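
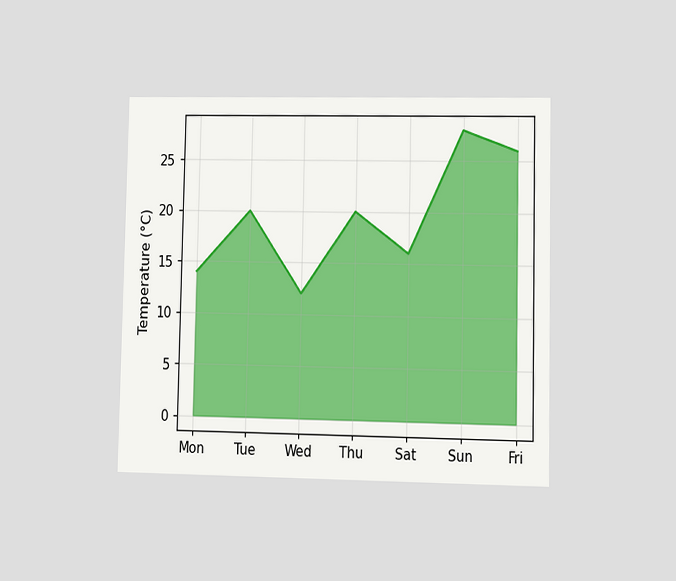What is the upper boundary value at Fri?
The chart is viewed at a slight angle. At Fri the upper boundary is at 26°C.

26°C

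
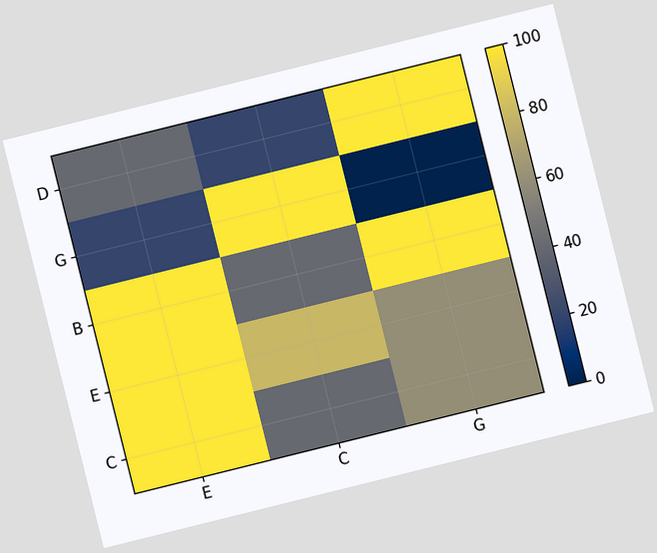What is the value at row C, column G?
The chart is tilted about 14° counter-clockwise. Matching cell (C, G) against the colorbar gives 60.

60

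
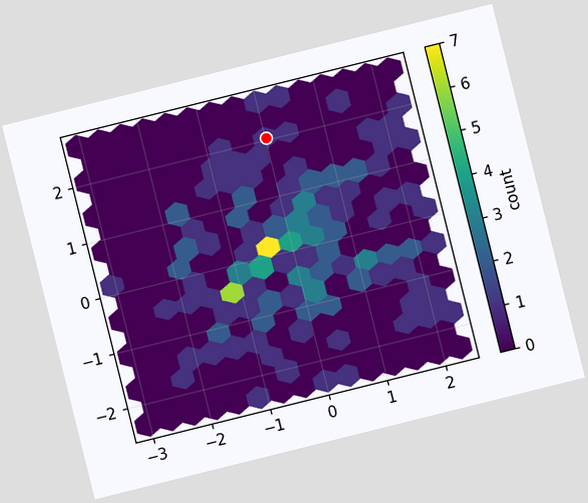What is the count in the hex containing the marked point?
The chart is tilted about 14° counter-clockwise. The marked hex reads 1 on the colorbar.

1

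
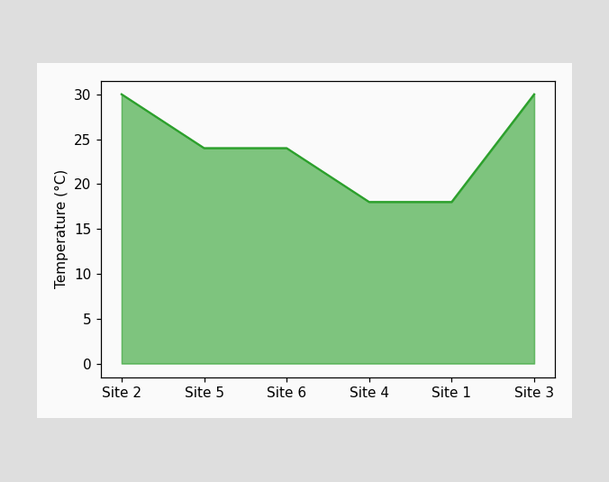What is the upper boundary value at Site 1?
18°C

At Site 1 the upper boundary is at 18°C.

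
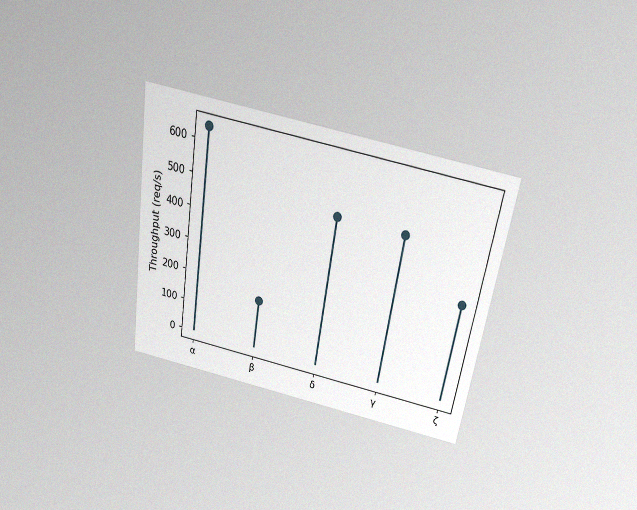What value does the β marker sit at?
The chart is tilted about 9° clockwise and viewed slightly from above, with some photo noise. The β marker sits at 160req/s.

160req/s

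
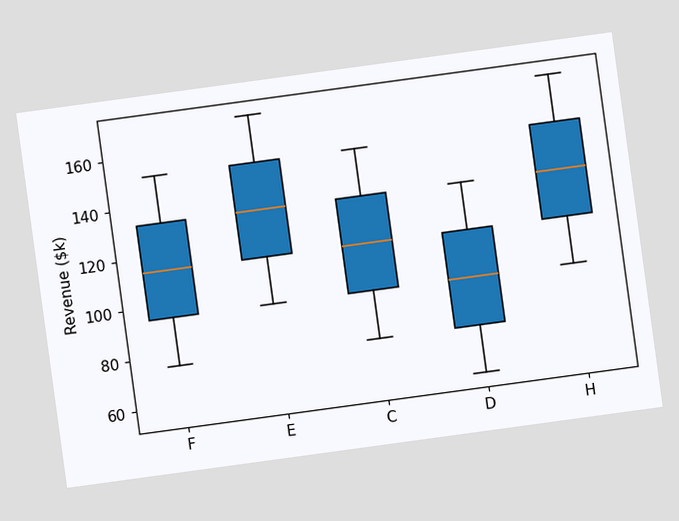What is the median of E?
The chart is tilted about 8° counter-clockwise. The median line in the E box sits at $133k.

$133k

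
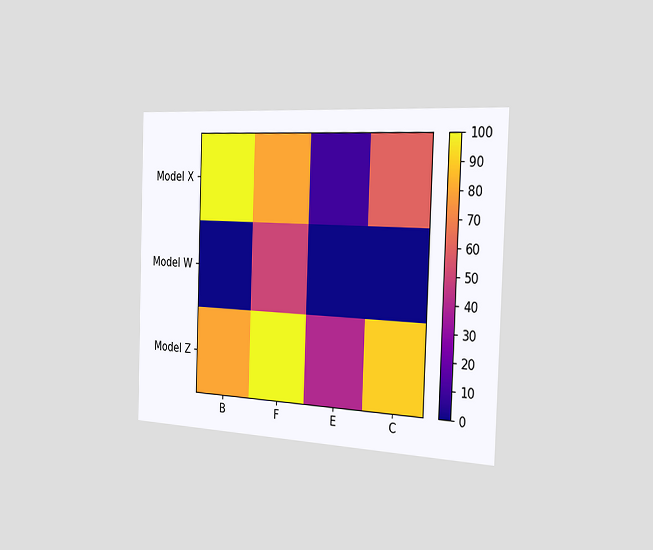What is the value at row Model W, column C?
The chart is tilted about 2° clockwise and viewed slightly from the right. Matching cell (Model W, C) against the colorbar gives 0.

0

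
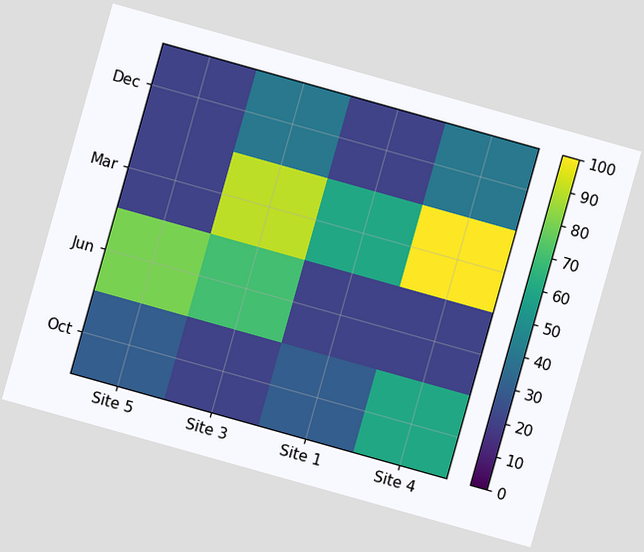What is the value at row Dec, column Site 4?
The chart is tilted about 16° clockwise. Matching cell (Dec, Site 4) against the colorbar gives 40.

40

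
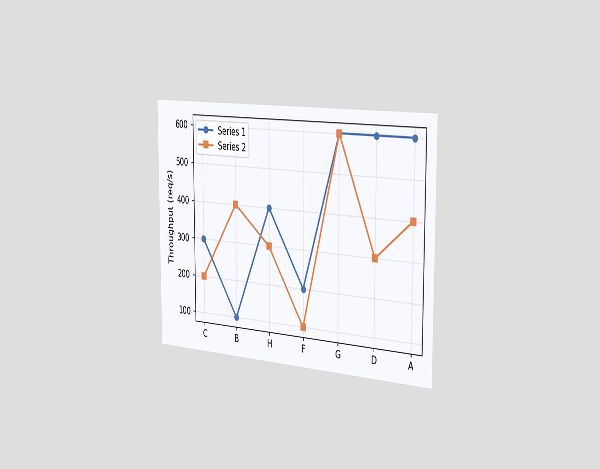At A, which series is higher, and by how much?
Series 1, by 200req/s

The chart is viewed slightly from the right. At A, Series 1 sits above the other line by 200req/s.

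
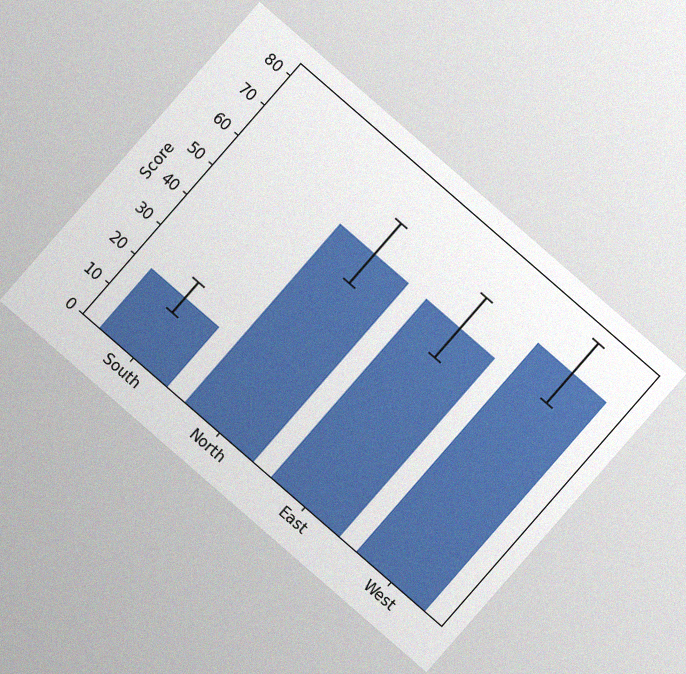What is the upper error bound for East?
70

The chart is tilted about 41° clockwise, with some photo noise. The East bar's upper whisker reaches 70.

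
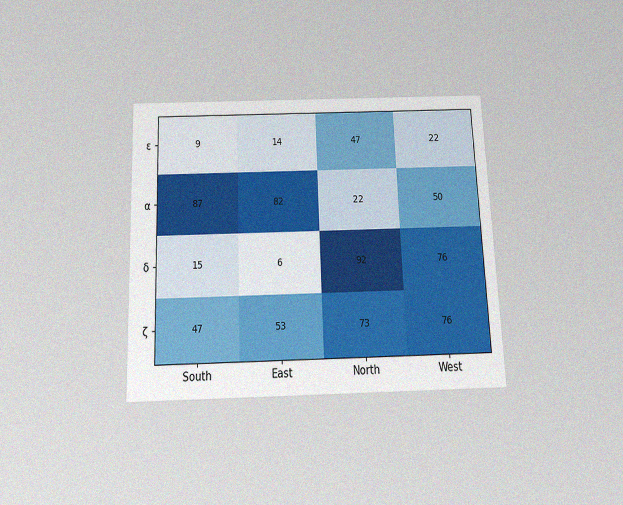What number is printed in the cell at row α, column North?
The chart is tilted about 2° counter-clockwise and viewed slightly from below, with some photo noise. The (α, North) cell reads 22.

22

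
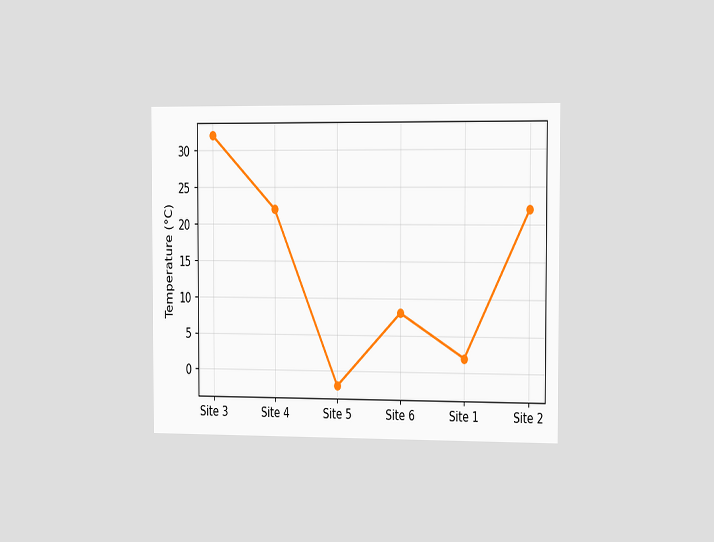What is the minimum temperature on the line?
-2°C

The chart is viewed slightly from the right. The lowest point is at Site 5, and reading across to the y-axis gives -2°C.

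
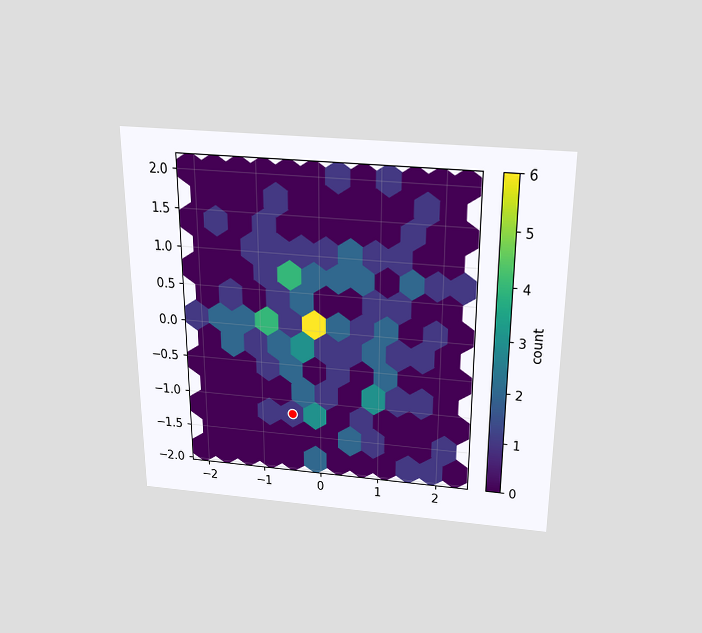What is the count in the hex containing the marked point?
1

The chart is viewed slightly from above. The marked hex reads 1 on the colorbar.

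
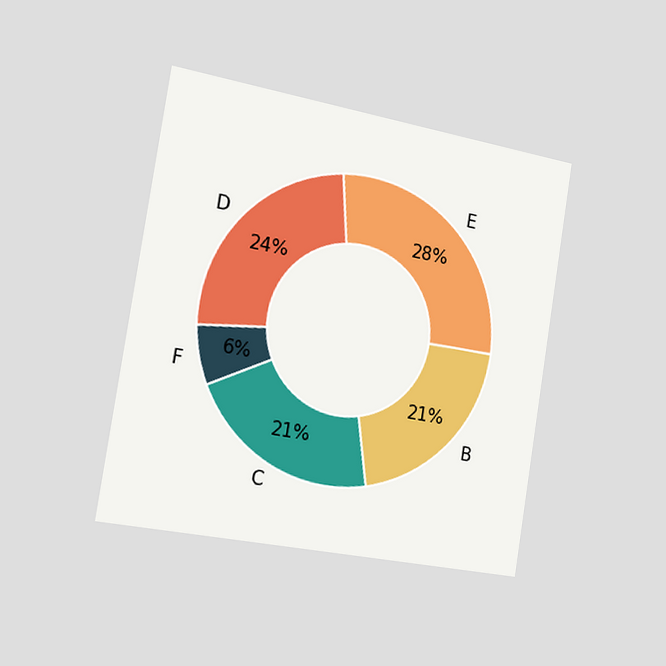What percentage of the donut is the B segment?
21%

The chart is tilted about 9° clockwise and viewed slightly from the left. The B segment takes up 21% of the ring.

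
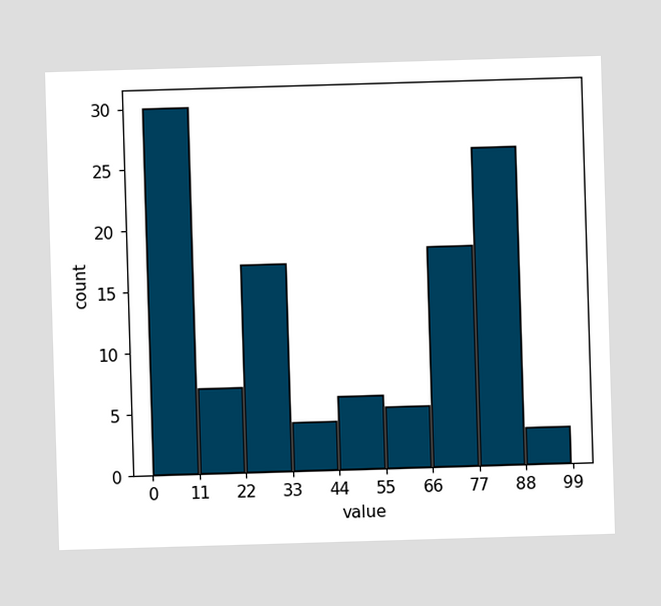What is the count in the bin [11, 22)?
7

The [11, 22) bin has height 7.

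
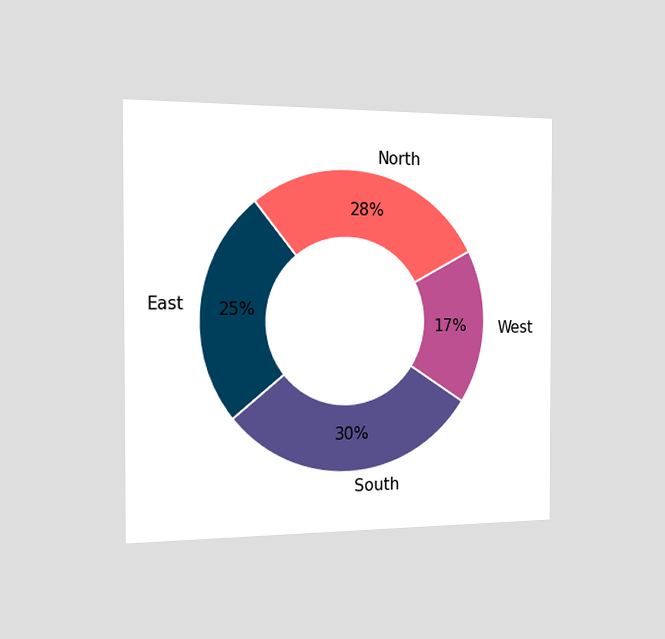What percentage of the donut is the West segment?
The chart is viewed slightly from the left. The West segment takes up 17% of the ring.

17%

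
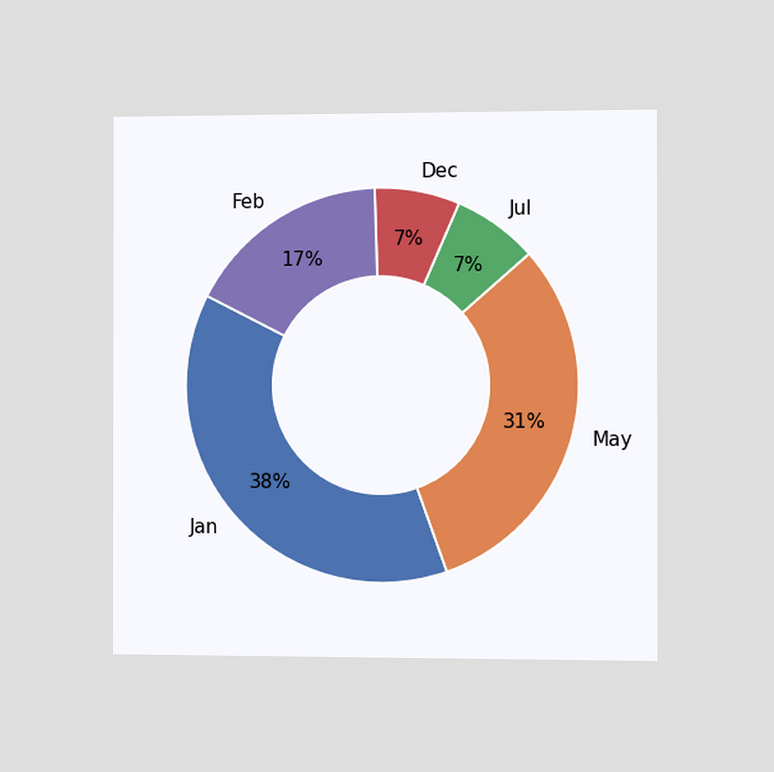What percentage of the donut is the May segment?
31%

The chart is viewed slightly from the right. The May segment takes up 31% of the ring.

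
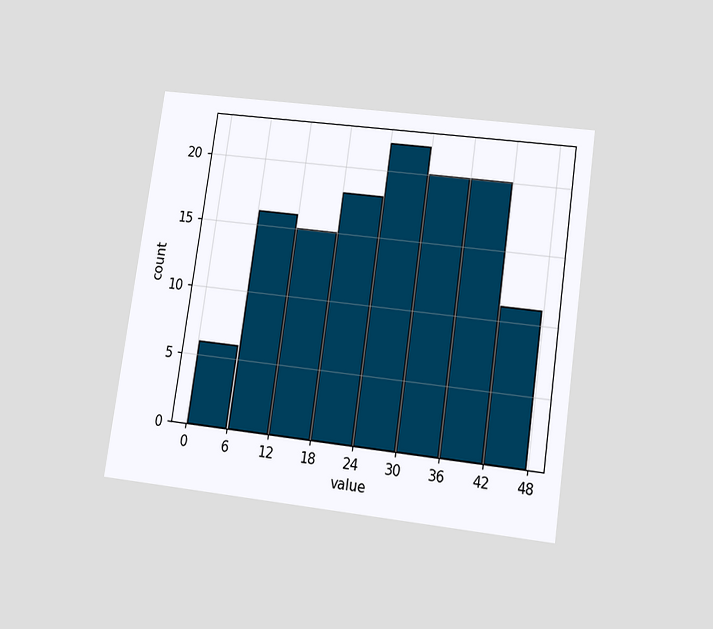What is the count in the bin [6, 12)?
The chart is tilted about 8° clockwise and viewed slightly from below. The [6, 12) bin has height 16.

16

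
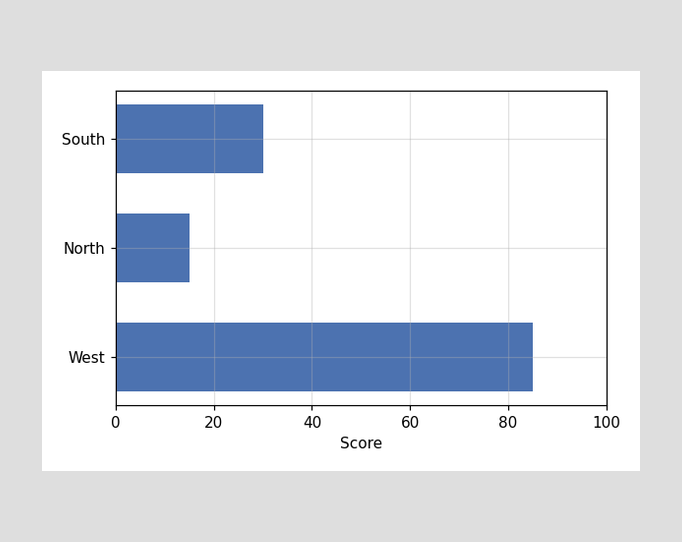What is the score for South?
30

Reading along the chart's x-axis, the South bar reaches 30.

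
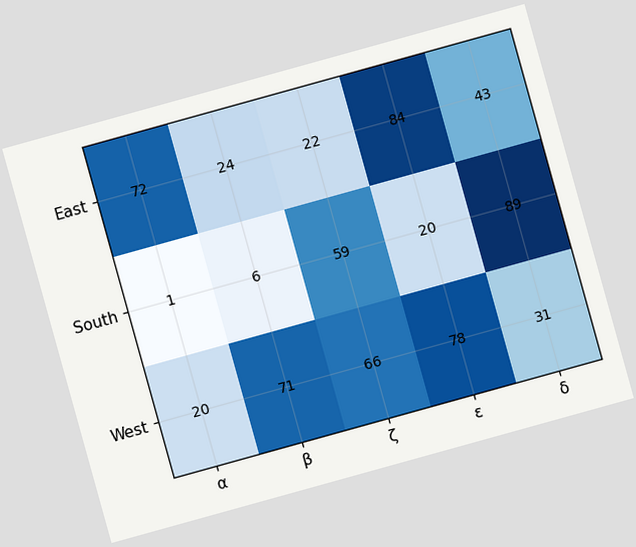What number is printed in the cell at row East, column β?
24

The chart is tilted about 16° counter-clockwise. The (East, β) cell reads 24.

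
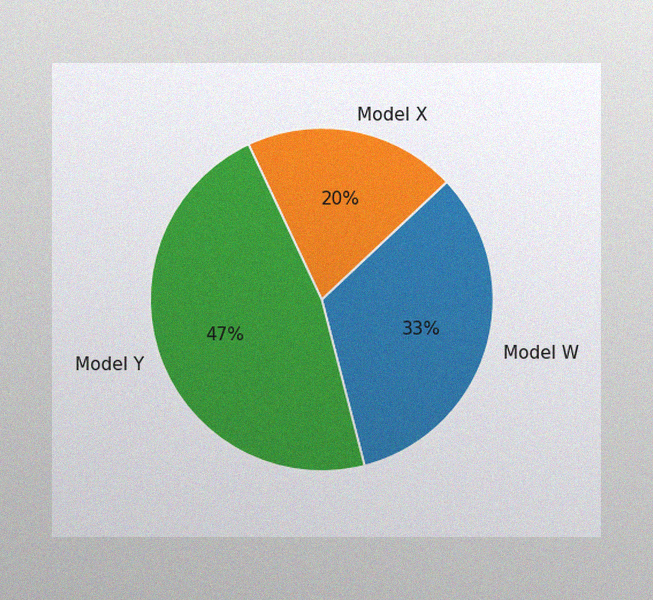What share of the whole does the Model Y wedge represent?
The image has some photo noise and uneven lighting. The Model Y slice takes up 47% of the pie.

47%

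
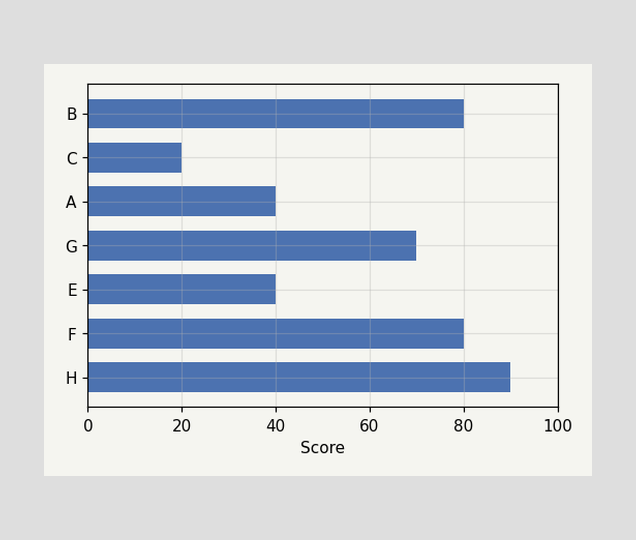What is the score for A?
Reading along the chart's x-axis, the A bar reaches 40.

40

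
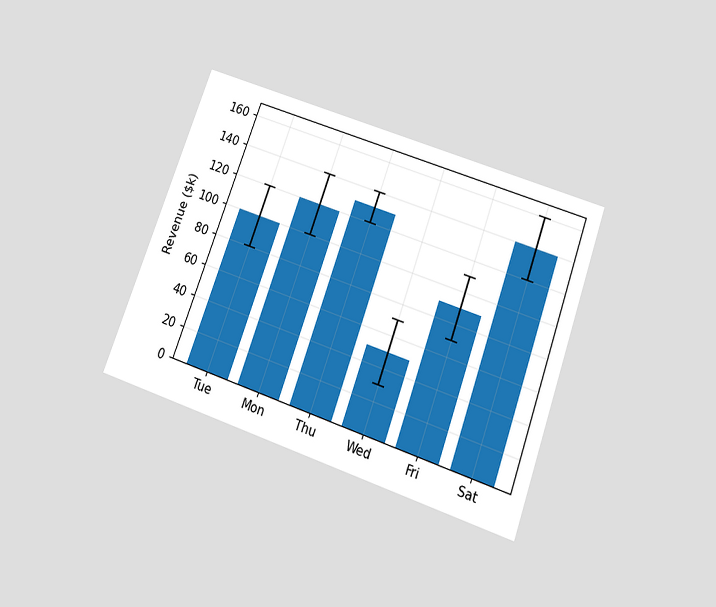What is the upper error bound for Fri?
The chart is tilted about 20° clockwise and viewed slightly from below. The Fri bar's upper whisker reaches $110k.

$110k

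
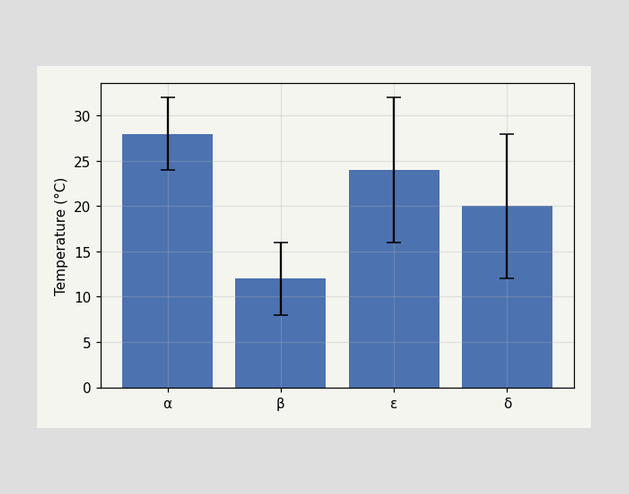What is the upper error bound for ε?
The ε bar's upper whisker reaches 32°C.

32°C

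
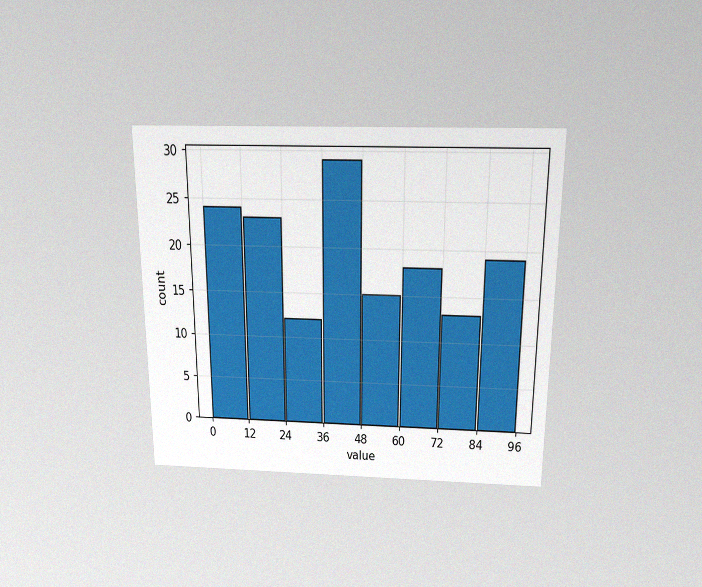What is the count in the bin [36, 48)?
The chart is viewed slightly from above, with some photo noise. The [36, 48) bin has height 29.

29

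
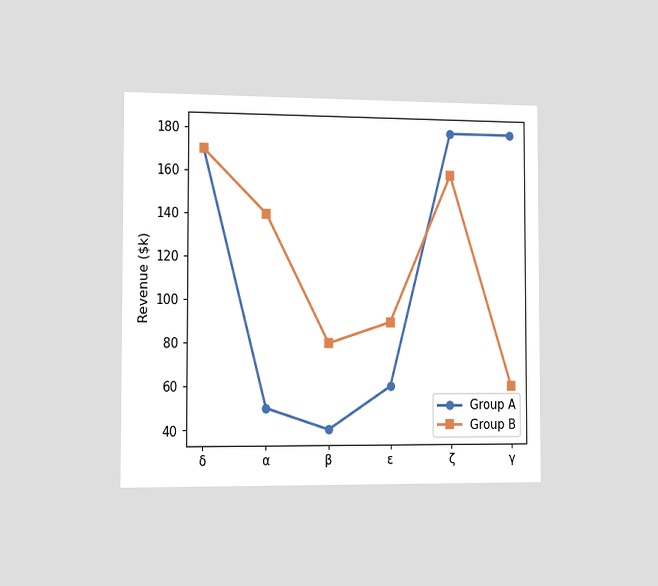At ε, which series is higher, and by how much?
Group B, by $30k

The chart is viewed slightly from the left. At ε, Group B sits above the other line by $30k.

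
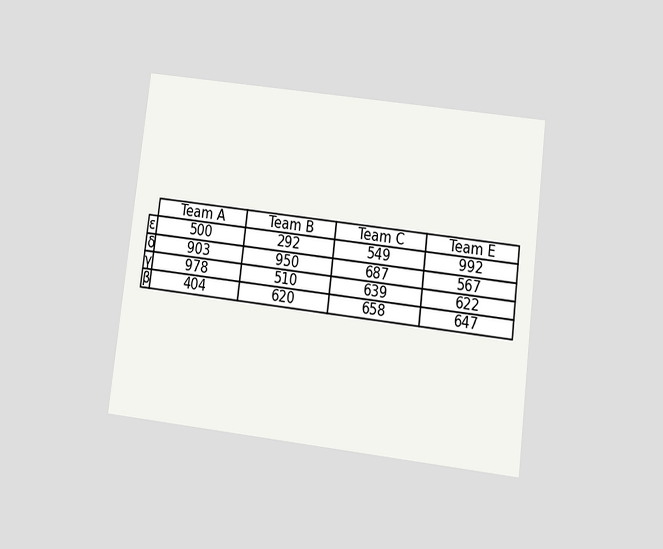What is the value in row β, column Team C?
The chart is tilted about 7° clockwise and viewed at a slight angle. The (β, Team C) cell reads 658.

658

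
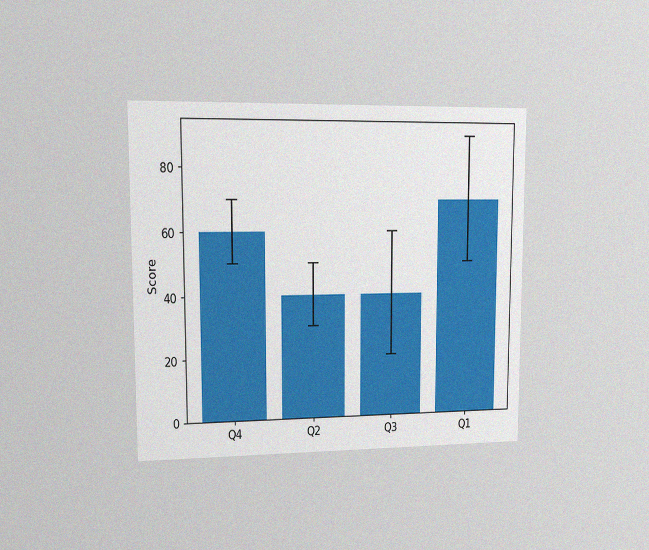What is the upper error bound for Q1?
90

The chart is viewed at a slight angle, with some photo noise. The Q1 bar's upper whisker reaches 90.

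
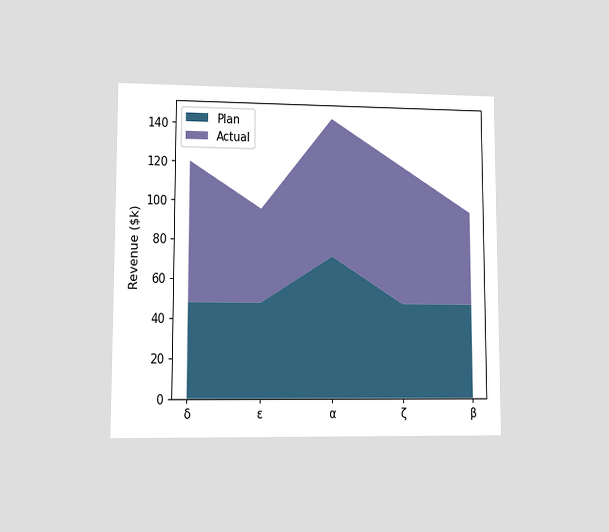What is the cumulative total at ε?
$96k

The chart is viewed at a slight angle. The stacked total at ε reaches $96k.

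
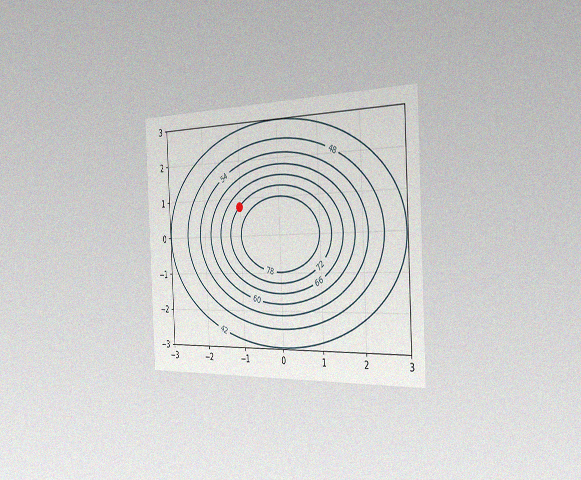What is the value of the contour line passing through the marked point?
The chart is tilted about 3° counter-clockwise and viewed slightly from the right, with some photo noise. The marked point sits on the contour labelled 72.

72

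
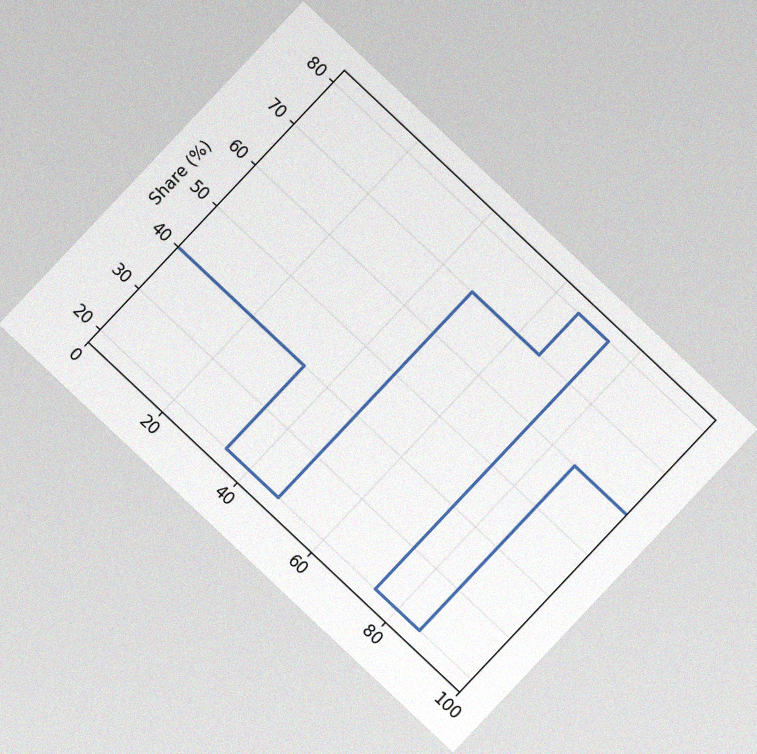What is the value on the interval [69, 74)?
The chart is tilted about 43° clockwise, with some photo noise. On [69, 74) the step sits at 80%.

80%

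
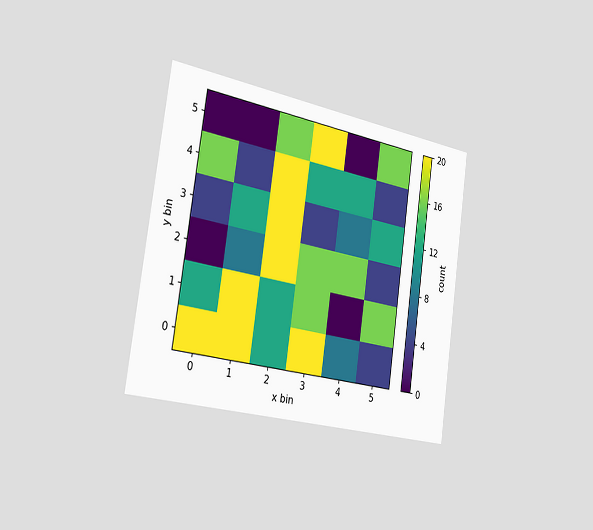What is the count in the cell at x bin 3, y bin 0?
The chart is tilted about 8° clockwise and viewed slightly from the left. Matching the cell (3, 0) against the colorbar gives 20.

20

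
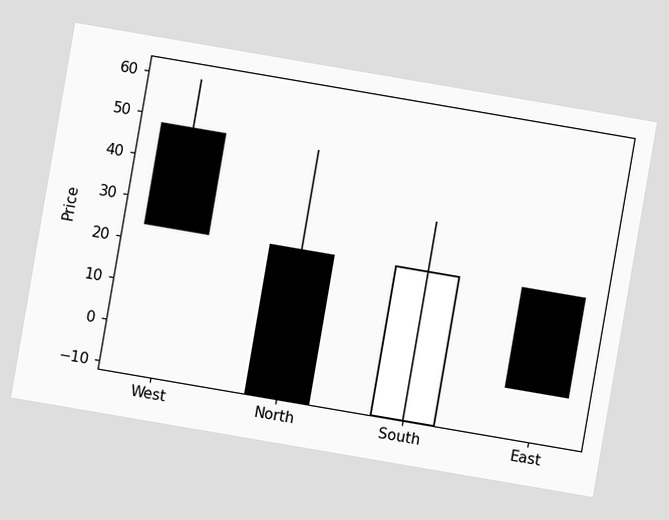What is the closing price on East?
The chart is tilted about 10° clockwise. The East candle closes at 0.

0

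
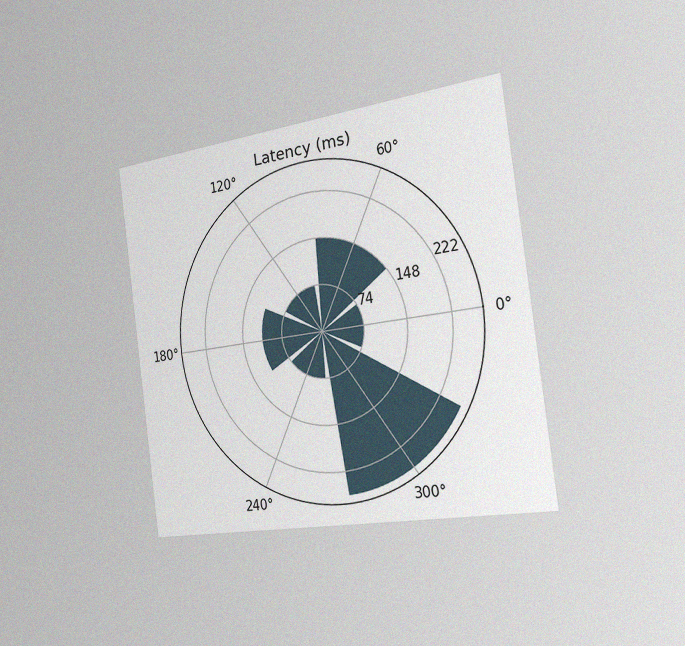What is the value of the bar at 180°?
The chart is tilted about 8° counter-clockwise and viewed slightly from the right, with some photo noise. The bar at 180° reaches 111ms on the radial axis.

111ms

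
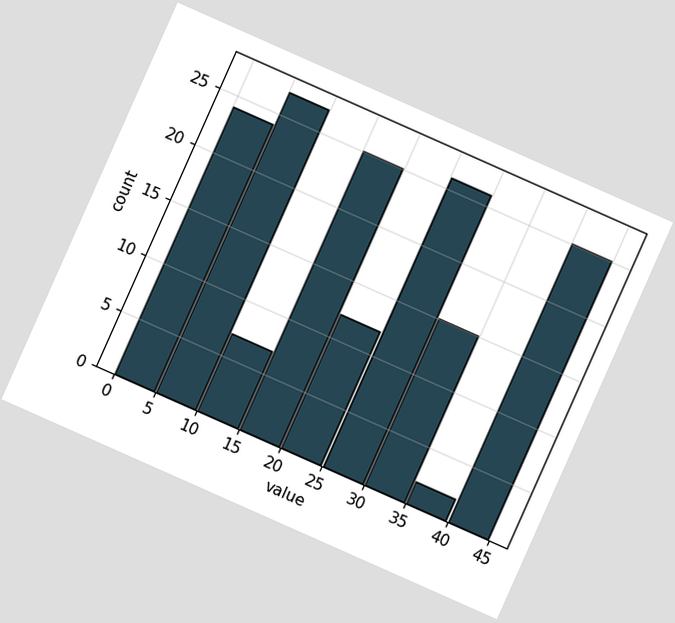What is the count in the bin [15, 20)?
25

The chart is tilted about 24° clockwise. The [15, 20) bin has height 25.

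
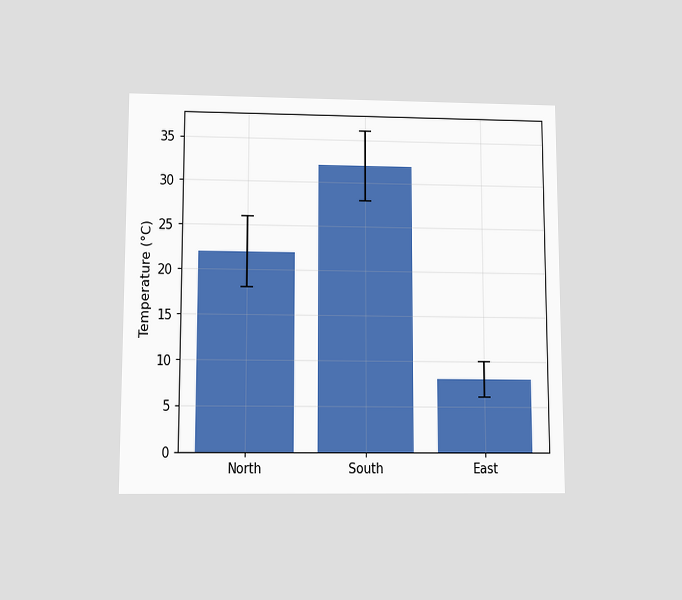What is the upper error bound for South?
The chart is viewed slightly from below. The South bar's upper whisker reaches 36°C.

36°C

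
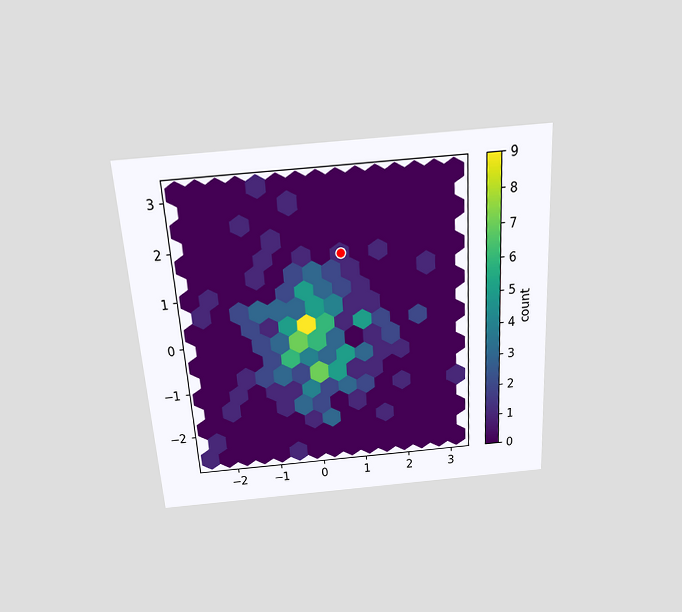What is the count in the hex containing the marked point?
The chart is tilted about 4° counter-clockwise and viewed slightly from above. The marked hex reads 1 on the colorbar.

1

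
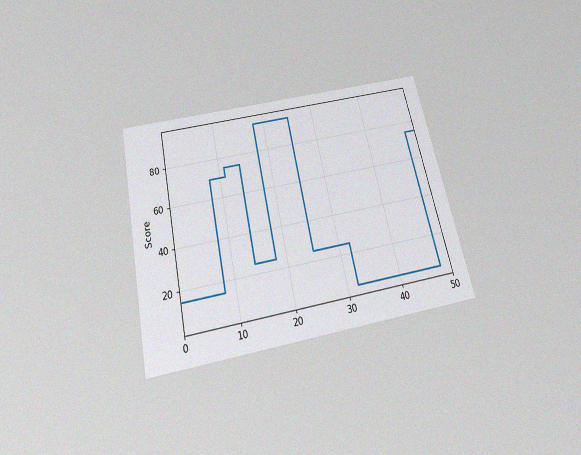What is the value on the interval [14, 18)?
The chart is tilted about 12° counter-clockwise and viewed slightly from below, with some photo noise. On [14, 18) the step sits at 25.

25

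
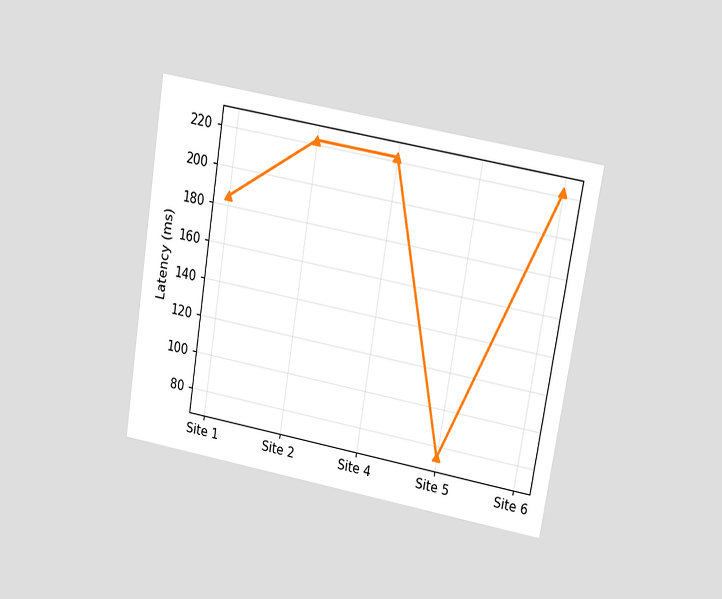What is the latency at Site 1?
The chart is tilted about 9° clockwise and viewed at a slight angle. At Site 1, the line is at 185ms.

185ms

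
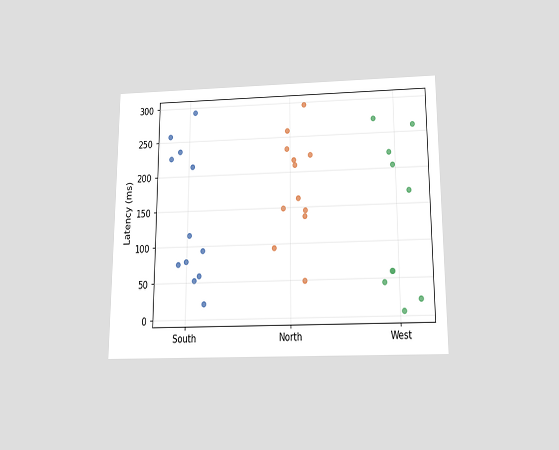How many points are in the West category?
The chart is viewed slightly from below. Counting the markers in the West column gives 10.

10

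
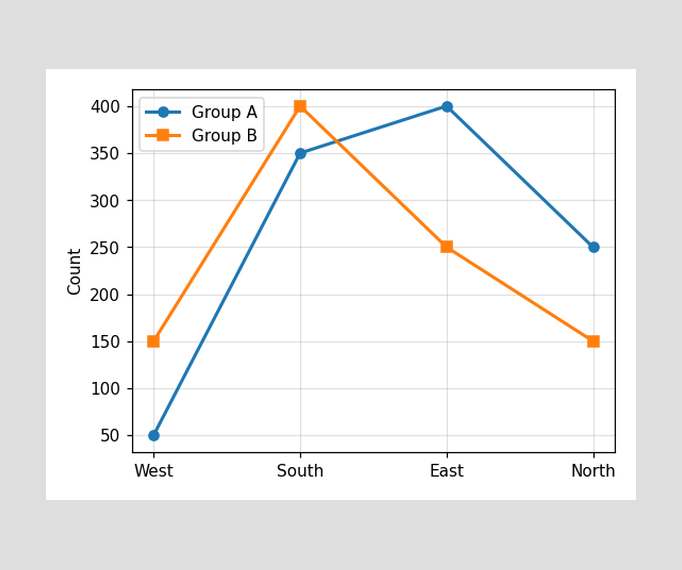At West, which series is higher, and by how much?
At West, Group B sits above the other line by 100.

Group B, by 100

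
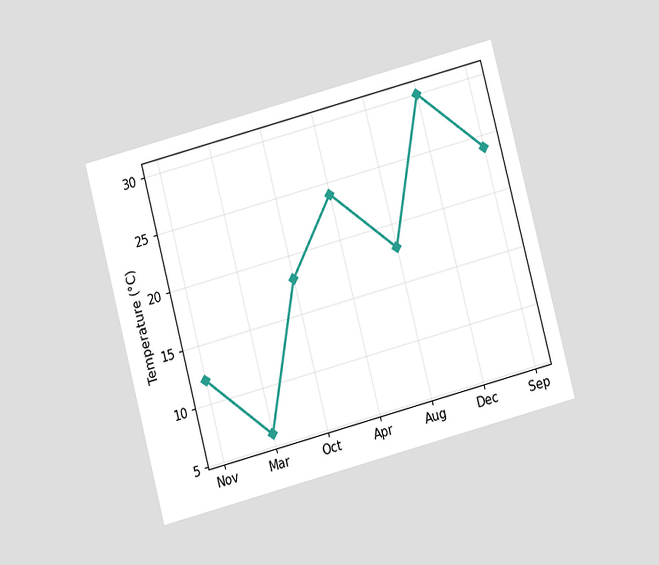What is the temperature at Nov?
The chart is tilted about 15° counter-clockwise and viewed at a slight angle. At Nov, the line is at 12°C.

12°C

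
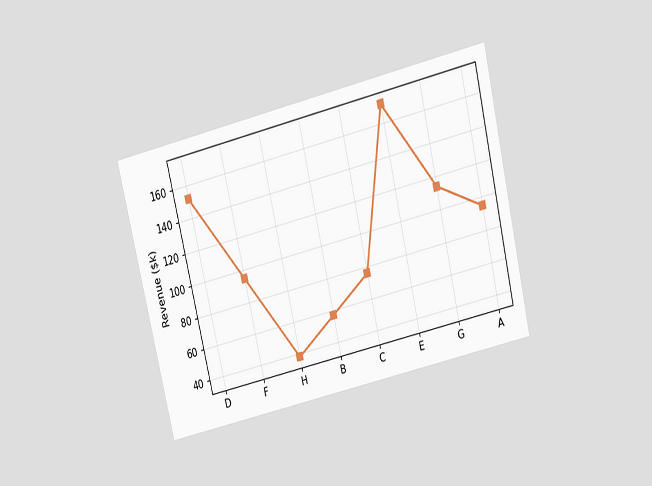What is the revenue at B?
The chart is tilted about 13° counter-clockwise and viewed slightly from above. At B, the line is at $57k.

$57k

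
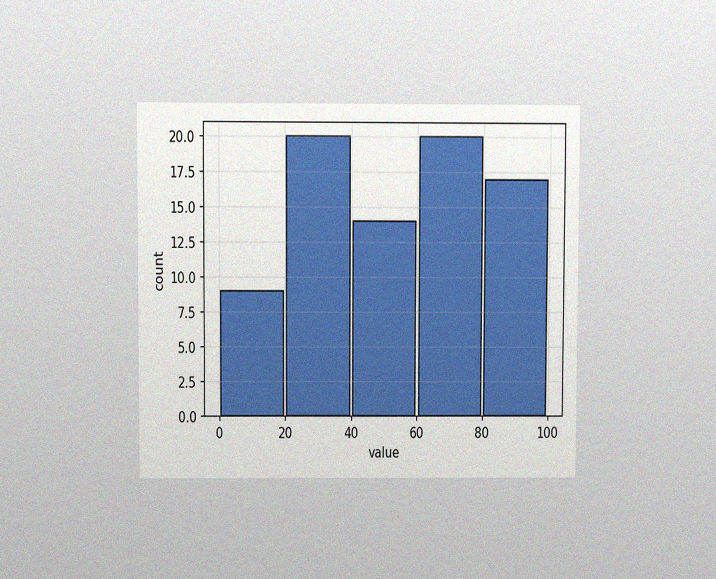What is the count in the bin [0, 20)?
9

The chart is viewed at a slight angle, with some photo noise. The [0, 20) bin has height 9.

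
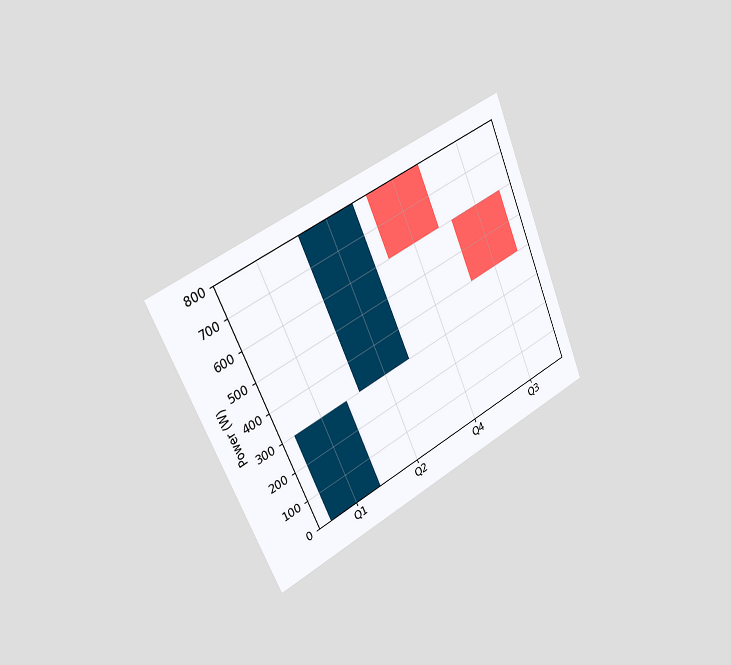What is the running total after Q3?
400W

The chart is tilted about 23° counter-clockwise and viewed slightly from the left. After Q3 the running total reaches 400W.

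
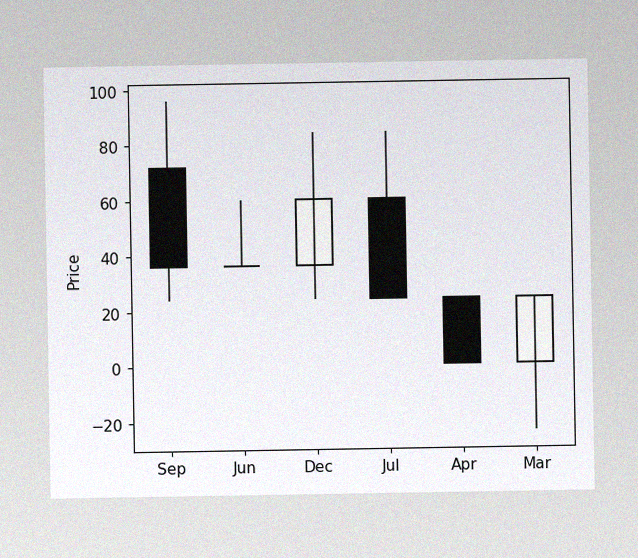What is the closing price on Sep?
The image has some photo noise and uneven lighting. The Sep candle closes at 36.

36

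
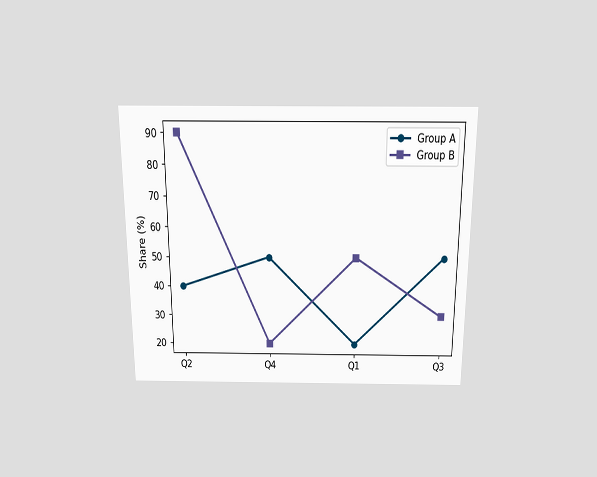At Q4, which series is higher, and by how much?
Group A, by 30%

The chart is viewed slightly from above. At Q4, Group A sits above the other line by 30%.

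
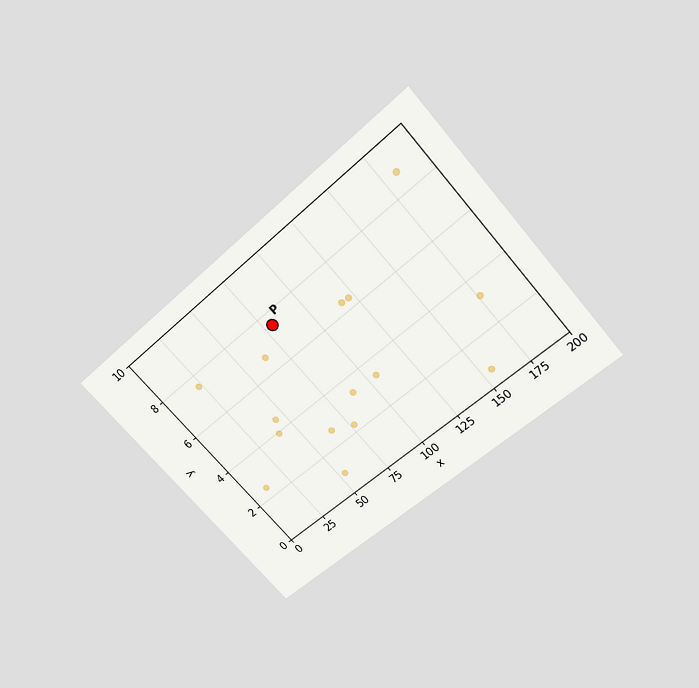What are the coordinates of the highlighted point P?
(80, 7.5)

The chart is tilted about 41° counter-clockwise and viewed slightly from above. Following the gridlines from P to each axis, P sits at (80, 7.5).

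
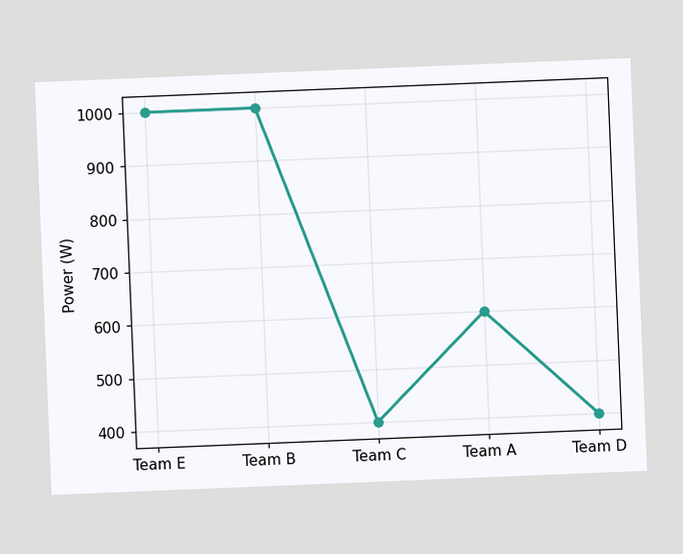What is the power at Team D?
The chart is tilted about 2° counter-clockwise. At Team D, the line is at 400W.

400W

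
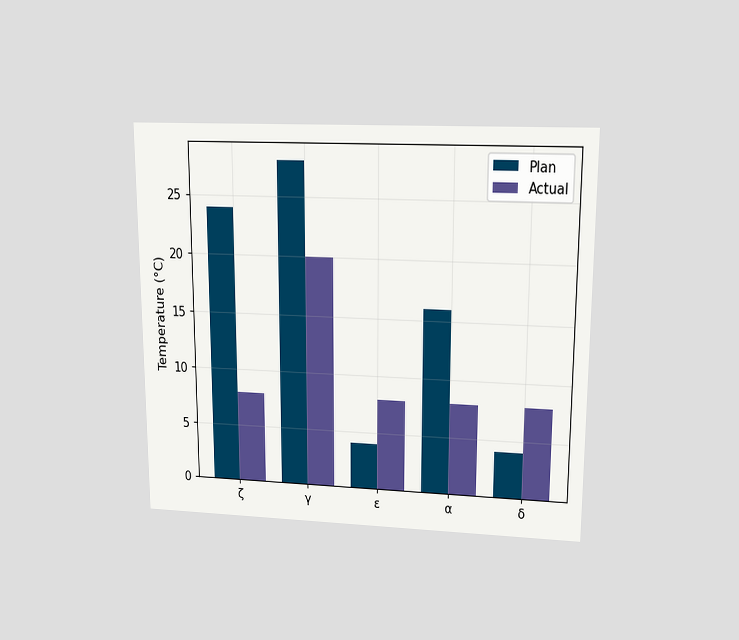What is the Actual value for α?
The chart is viewed at a slight angle. The Actual bar at α reaches 8°C on the y-axis.

8°C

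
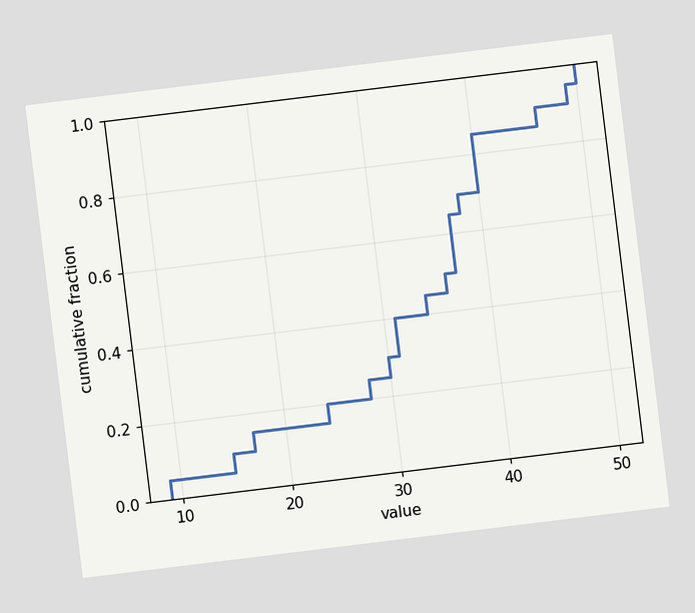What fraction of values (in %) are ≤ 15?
The chart is tilted about 7° counter-clockwise. At x=15 the ECDF step is at 10%.

10%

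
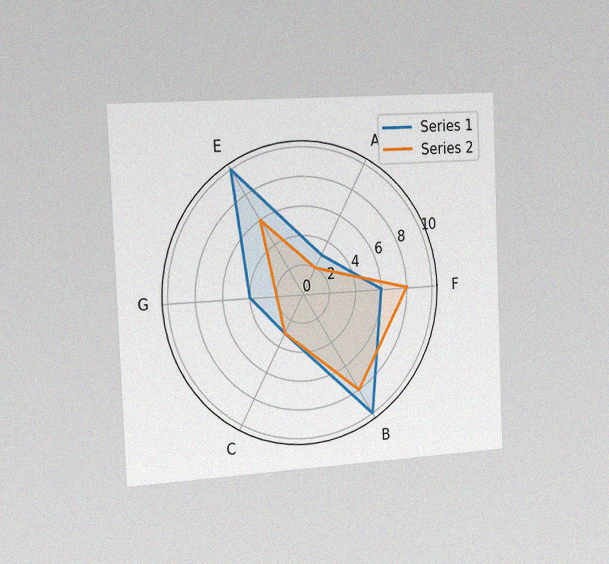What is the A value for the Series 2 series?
2

The chart is tilted about 2° counter-clockwise and viewed slightly from the left, with some photo noise. On the A axis, Series 2 reaches 2.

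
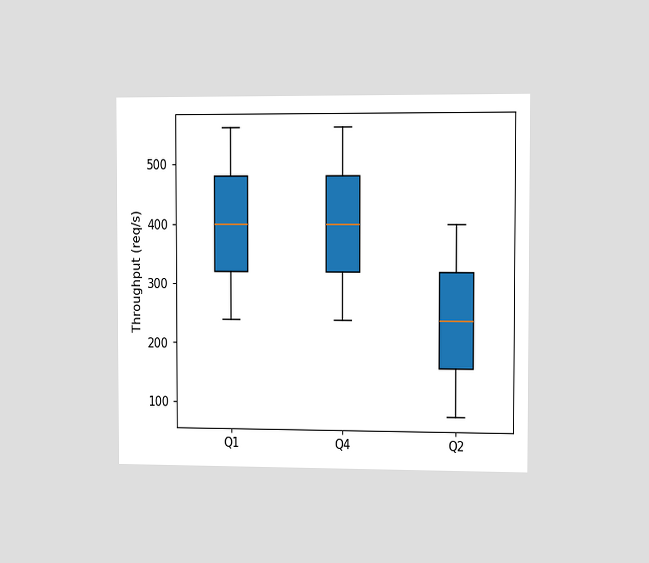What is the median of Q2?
240req/s

The chart is viewed slightly from the right. The median line in the Q2 box sits at 240req/s.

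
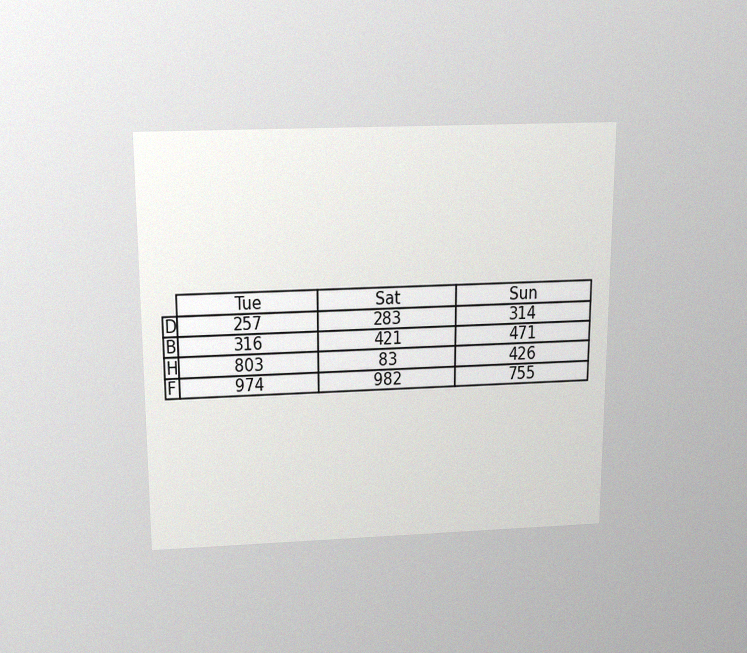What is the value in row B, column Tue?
The chart is viewed slightly from above, with some photo noise. The (B, Tue) cell reads 316.

316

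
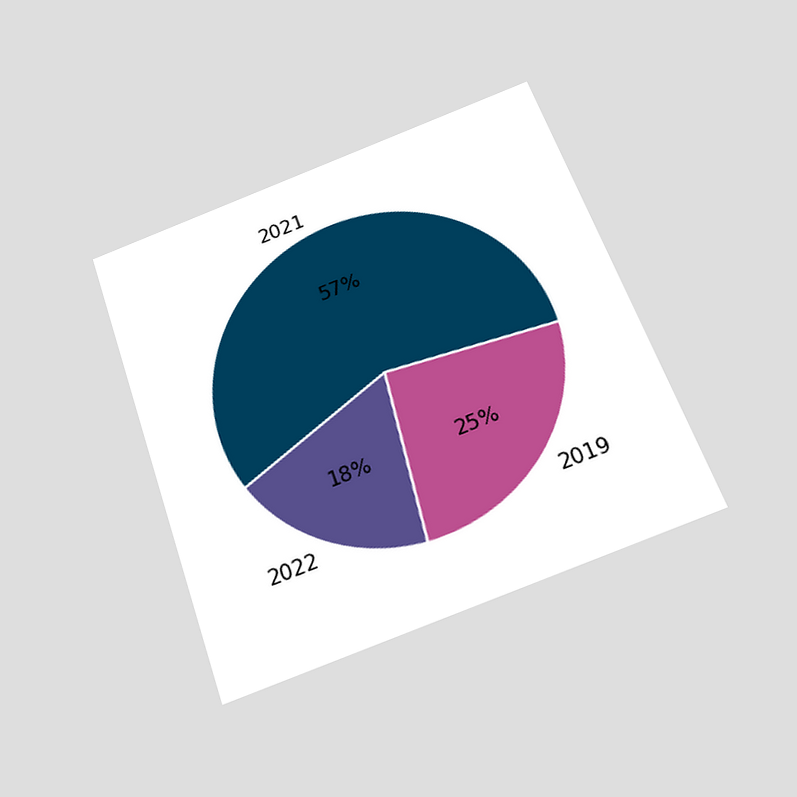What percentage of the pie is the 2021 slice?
57%

The chart is tilted about 19° counter-clockwise and viewed slightly from below. The 2021 slice takes up 57% of the pie.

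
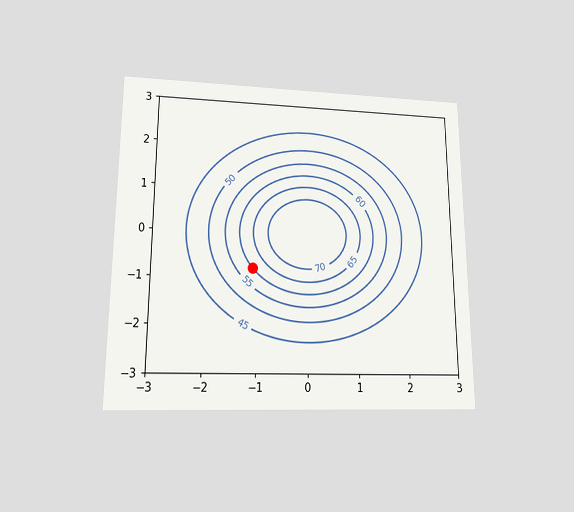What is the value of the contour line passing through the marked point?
60

The chart is viewed at a slight angle. The marked point sits on the contour labelled 60.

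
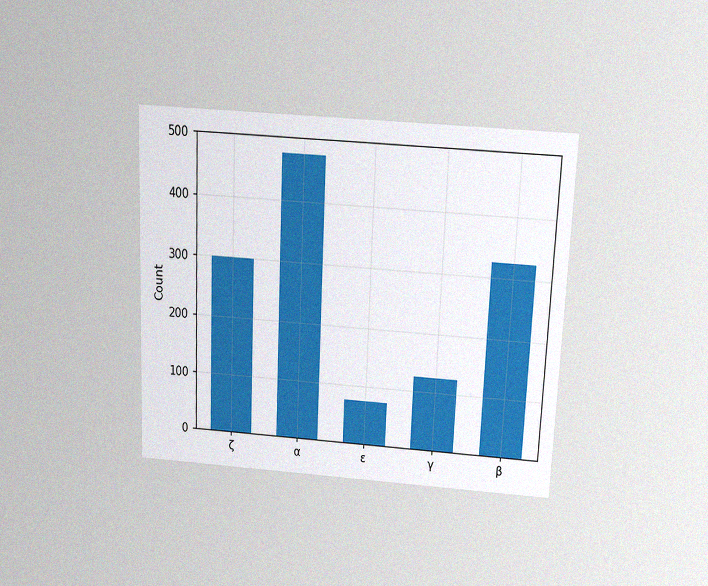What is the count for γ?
125

The chart is tilted about 2° clockwise and viewed slightly from above, with some photo noise. Reading along the chart's y-axis, the γ bar reaches 125.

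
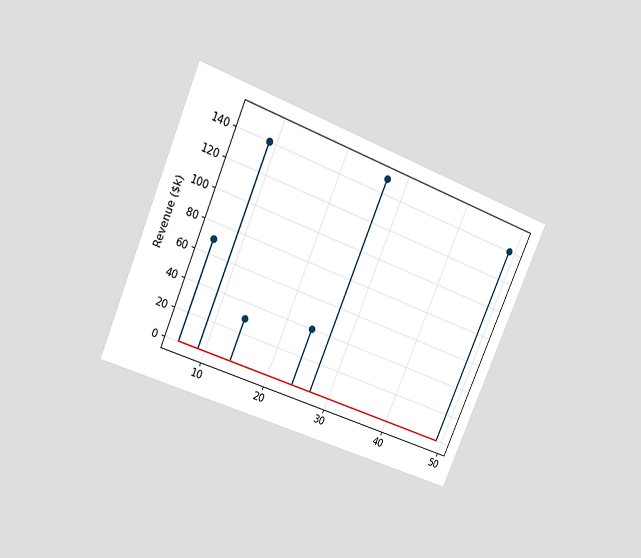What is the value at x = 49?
The chart is tilted about 23° clockwise and viewed at a slight angle. The stem at x=49 reaches $140k.

$140k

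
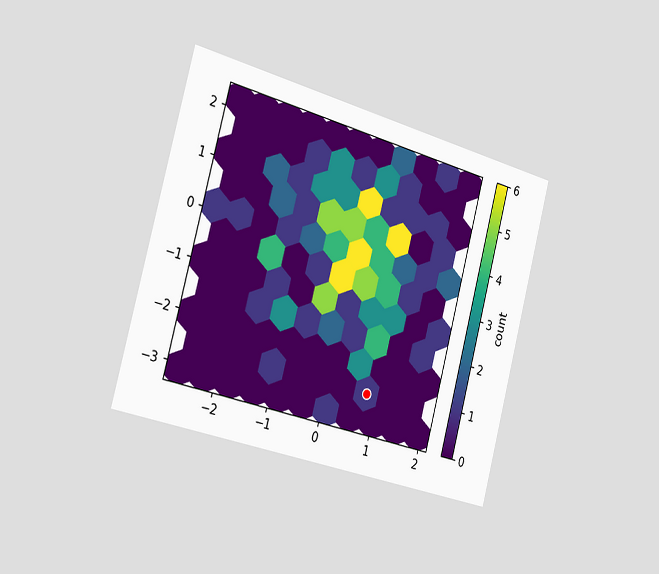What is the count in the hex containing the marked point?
1

The chart is tilted about 15° clockwise and viewed slightly from the left. The marked hex reads 1 on the colorbar.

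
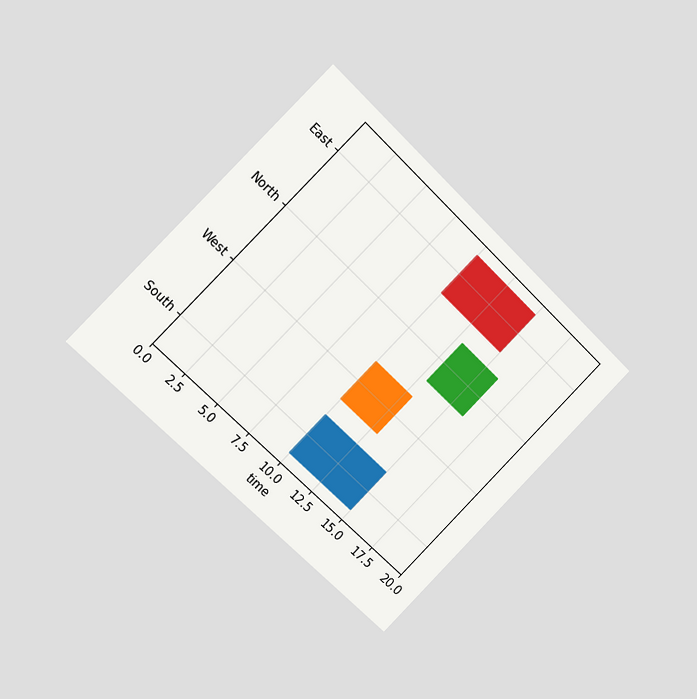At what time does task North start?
13

The chart is tilted about 45° clockwise and viewed slightly from the left. The North bar begins at t=13.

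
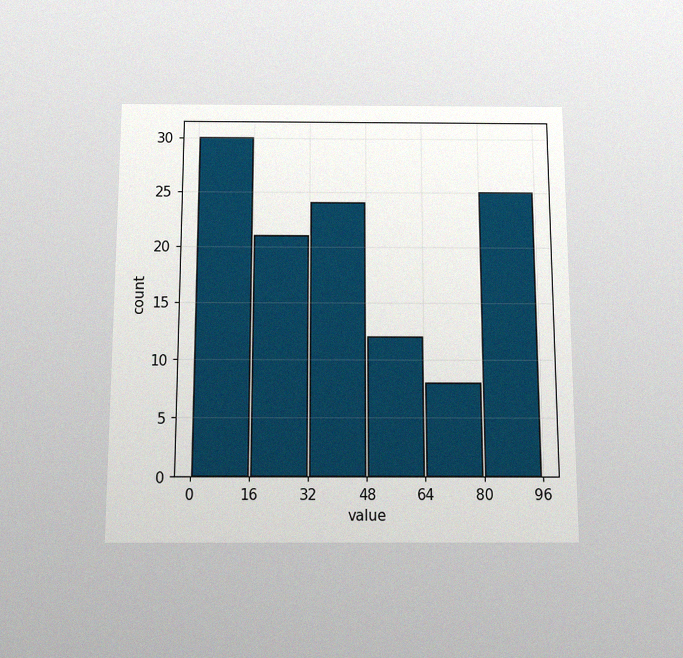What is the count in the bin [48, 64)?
The chart is viewed slightly from below, with some photo noise. The [48, 64) bin has height 12.

12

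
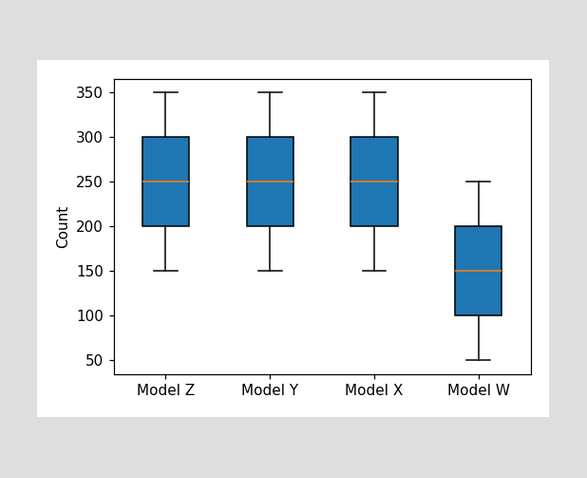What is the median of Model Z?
250

The median line in the Model Z box sits at 250.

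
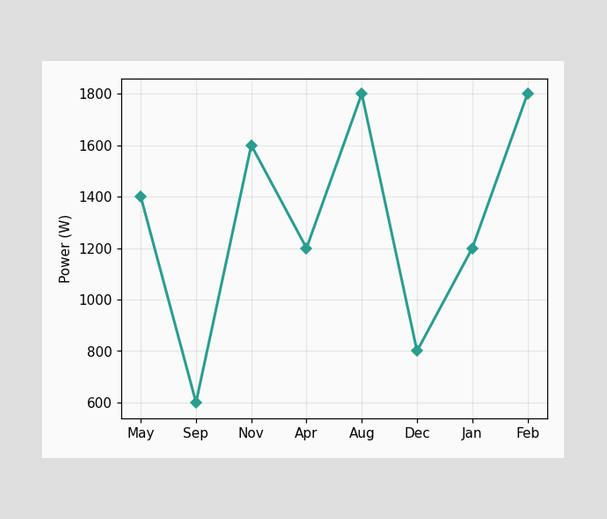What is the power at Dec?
At Dec, the line is at 800W.

800W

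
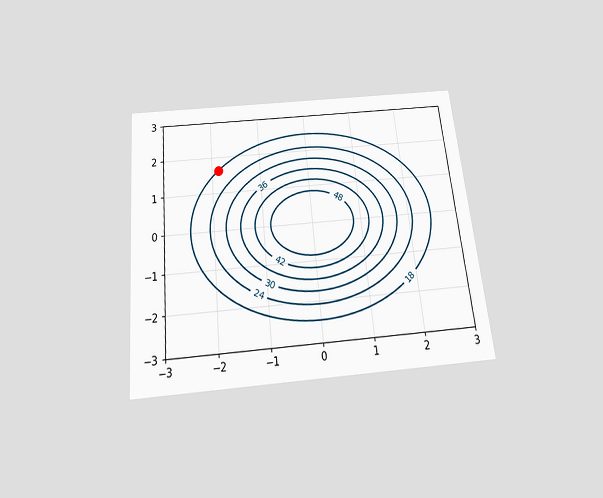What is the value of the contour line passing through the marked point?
18

The chart is tilted about 6° counter-clockwise and viewed slightly from below. The marked point sits on the contour labelled 18.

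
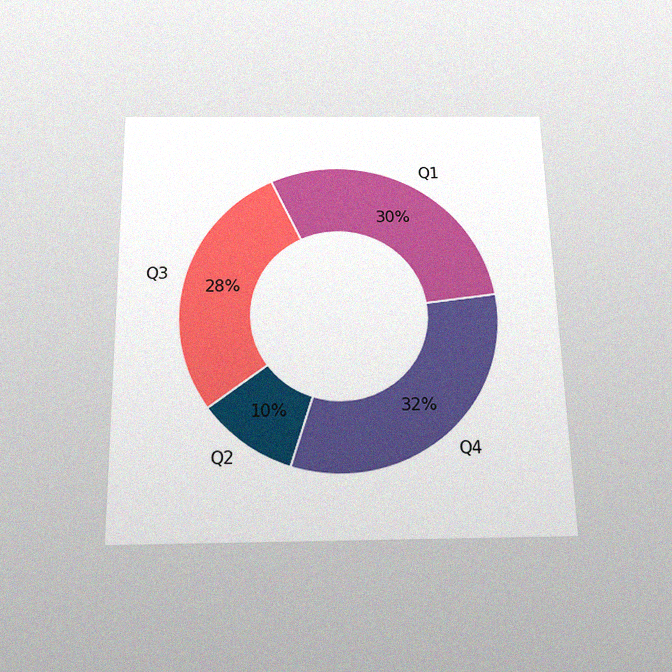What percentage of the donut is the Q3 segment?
The chart is viewed slightly from below, with some photo noise. The Q3 segment takes up 28% of the ring.

28%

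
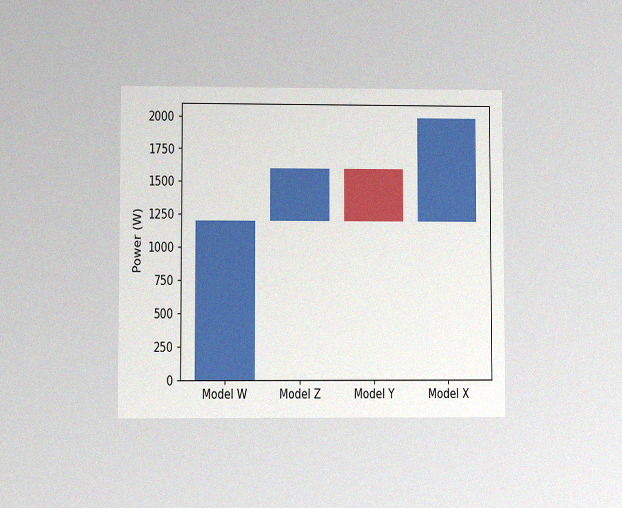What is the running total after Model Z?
1600W

The chart is viewed at a slight angle, with some photo noise. After Model Z the running total reaches 1600W.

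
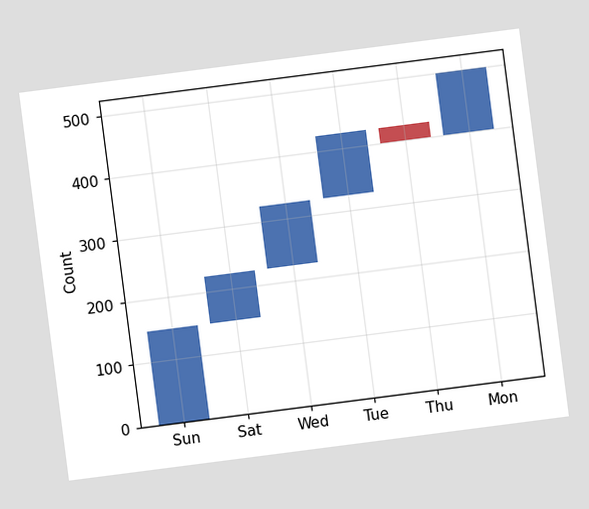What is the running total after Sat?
225

The chart is tilted about 7° counter-clockwise. After Sat the running total reaches 225.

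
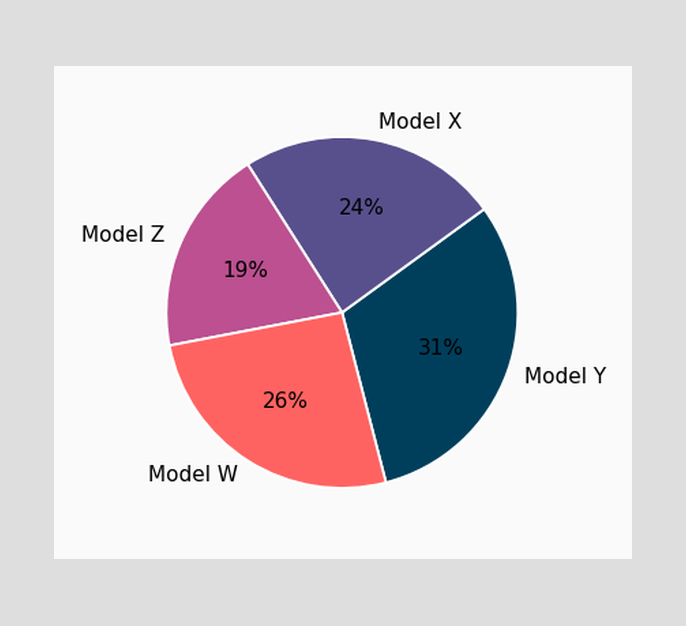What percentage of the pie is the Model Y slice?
31%

The Model Y slice takes up 31% of the pie.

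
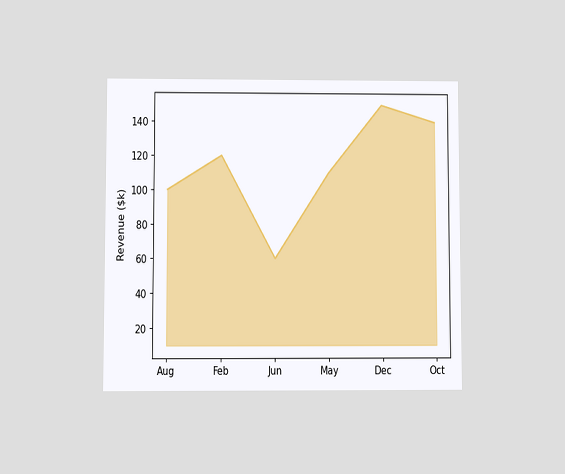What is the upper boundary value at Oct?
The chart is viewed at a slight angle. At Oct the upper boundary is at $140k.

$140k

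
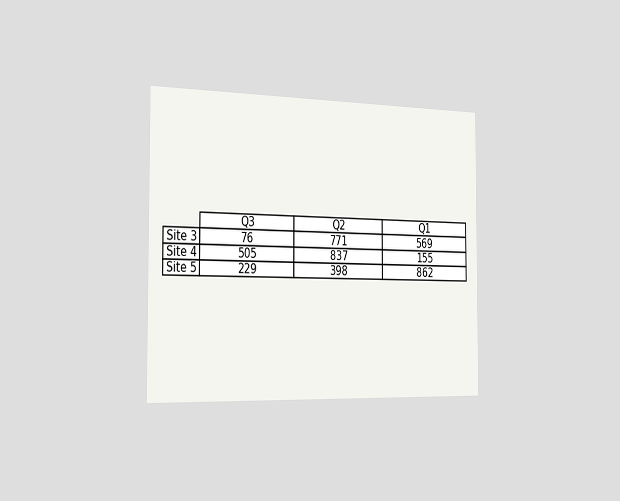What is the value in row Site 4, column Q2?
The chart is viewed slightly from the left. The (Site 4, Q2) cell reads 837.

837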